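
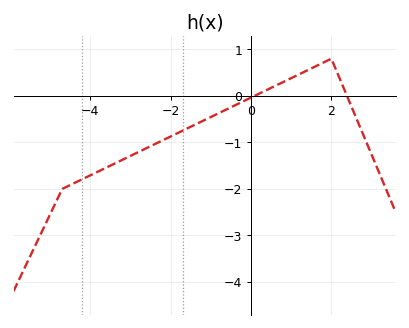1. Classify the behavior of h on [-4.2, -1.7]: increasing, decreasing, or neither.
increasing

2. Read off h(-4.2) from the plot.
-1.79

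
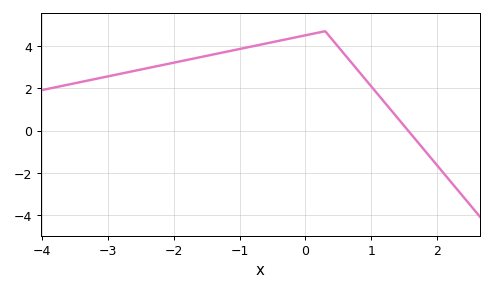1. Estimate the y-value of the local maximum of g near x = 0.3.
4.7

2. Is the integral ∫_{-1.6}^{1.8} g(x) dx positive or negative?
positive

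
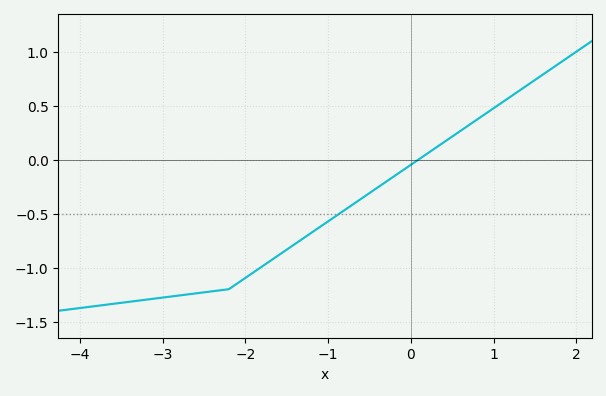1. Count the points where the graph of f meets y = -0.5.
1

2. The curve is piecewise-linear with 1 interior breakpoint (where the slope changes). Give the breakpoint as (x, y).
(-2.2, -1.2)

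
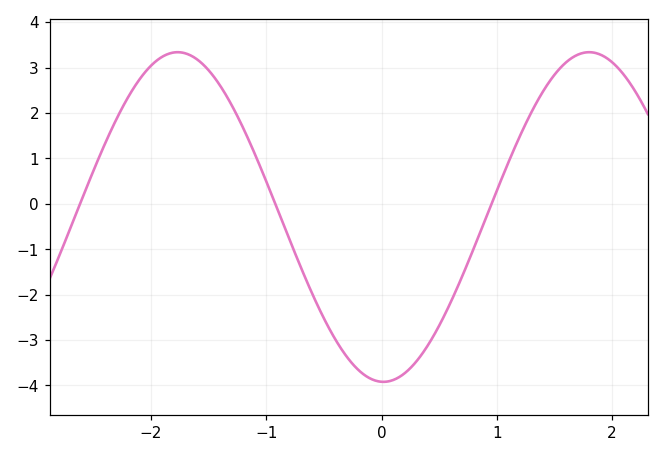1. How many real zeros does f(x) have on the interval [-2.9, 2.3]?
3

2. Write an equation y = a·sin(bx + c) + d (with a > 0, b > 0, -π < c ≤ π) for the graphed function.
y = 3.63sin(1.8x - 1.6) - 0.29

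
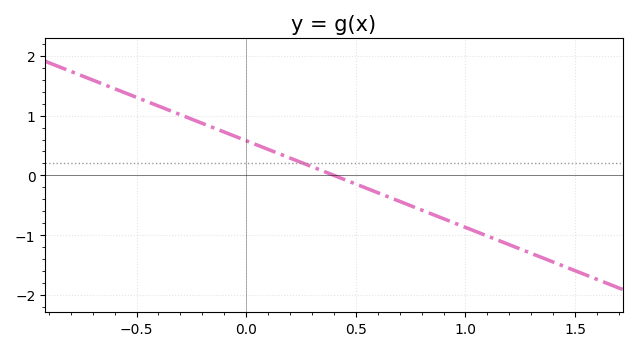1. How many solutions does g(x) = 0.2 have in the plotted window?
1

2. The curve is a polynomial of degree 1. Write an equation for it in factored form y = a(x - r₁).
y = -1.45(x - 0.4)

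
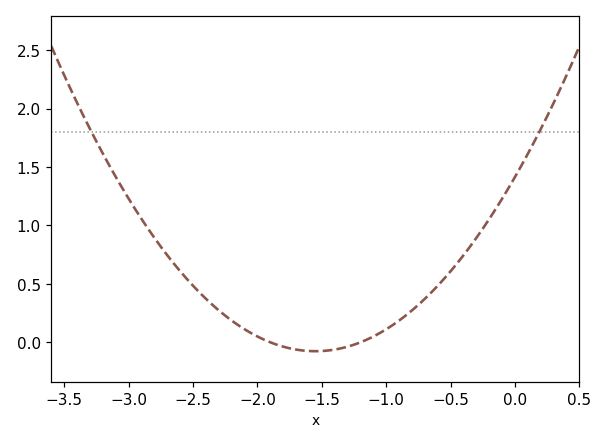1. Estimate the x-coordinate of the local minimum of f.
-1.55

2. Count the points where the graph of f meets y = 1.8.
2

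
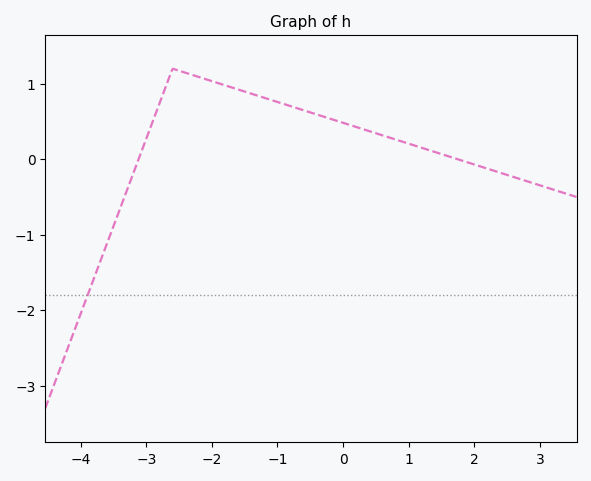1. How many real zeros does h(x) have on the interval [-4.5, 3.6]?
2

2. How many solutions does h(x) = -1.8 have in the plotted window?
1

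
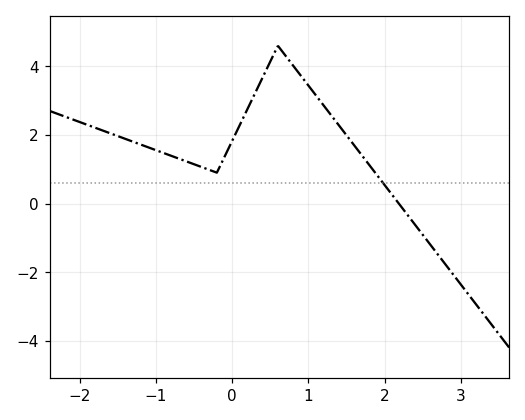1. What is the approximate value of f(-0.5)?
1.2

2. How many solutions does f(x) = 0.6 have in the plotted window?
1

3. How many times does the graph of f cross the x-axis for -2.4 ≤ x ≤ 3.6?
1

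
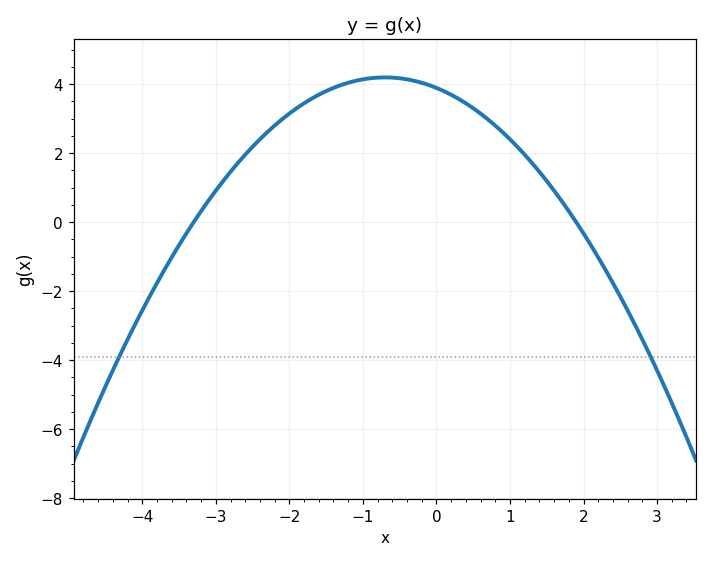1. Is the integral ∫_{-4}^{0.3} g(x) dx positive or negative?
positive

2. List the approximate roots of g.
-3.4, 1.8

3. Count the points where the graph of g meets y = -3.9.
2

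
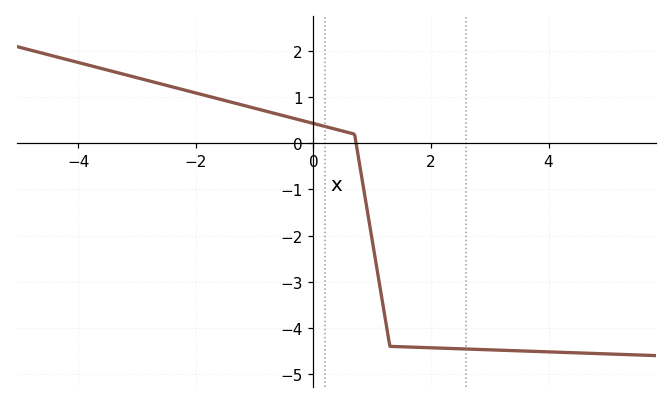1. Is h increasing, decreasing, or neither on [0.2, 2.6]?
decreasing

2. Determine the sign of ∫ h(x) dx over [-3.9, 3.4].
negative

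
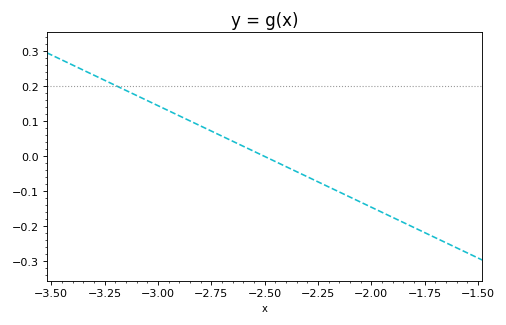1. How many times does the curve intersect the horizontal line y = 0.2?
1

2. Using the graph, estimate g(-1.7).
-0.232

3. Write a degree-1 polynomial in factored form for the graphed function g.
y = -0.29(x + 2.5)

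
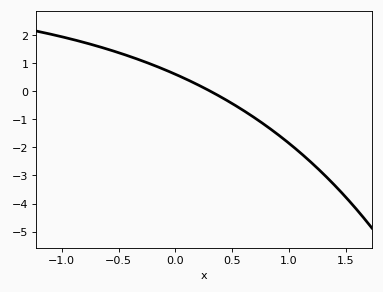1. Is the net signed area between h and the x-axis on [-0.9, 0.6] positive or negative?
positive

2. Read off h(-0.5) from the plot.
1.4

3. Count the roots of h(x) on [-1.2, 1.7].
1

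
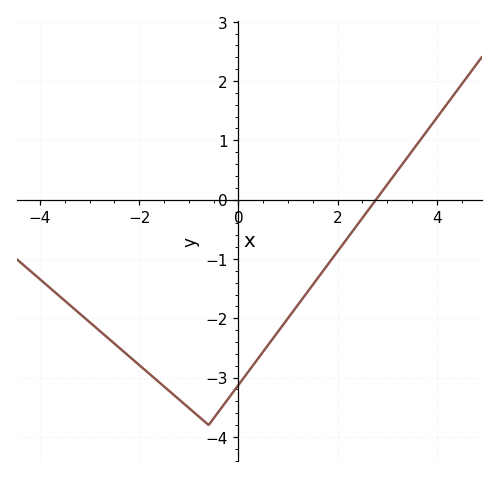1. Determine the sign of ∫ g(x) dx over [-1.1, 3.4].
negative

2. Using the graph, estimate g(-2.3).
-2.57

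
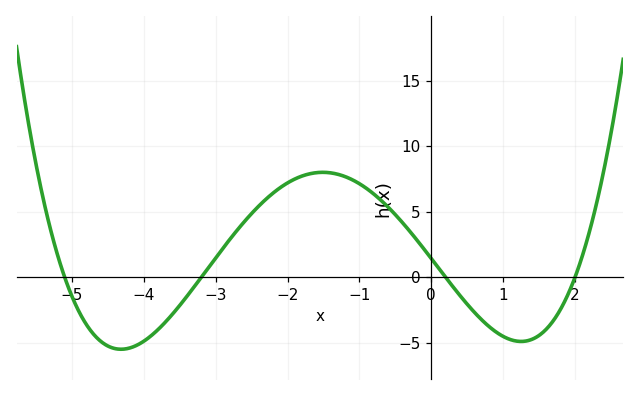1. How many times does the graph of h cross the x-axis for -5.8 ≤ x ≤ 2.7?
4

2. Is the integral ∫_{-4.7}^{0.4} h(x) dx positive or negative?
positive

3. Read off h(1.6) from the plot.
-3.96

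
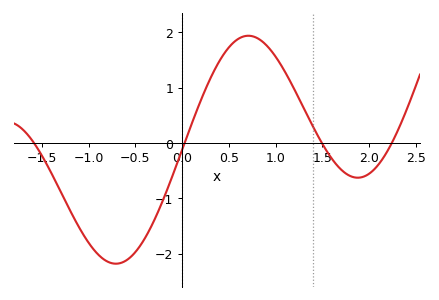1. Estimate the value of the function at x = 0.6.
1.9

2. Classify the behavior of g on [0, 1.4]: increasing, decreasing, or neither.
neither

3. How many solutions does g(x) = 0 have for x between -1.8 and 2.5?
4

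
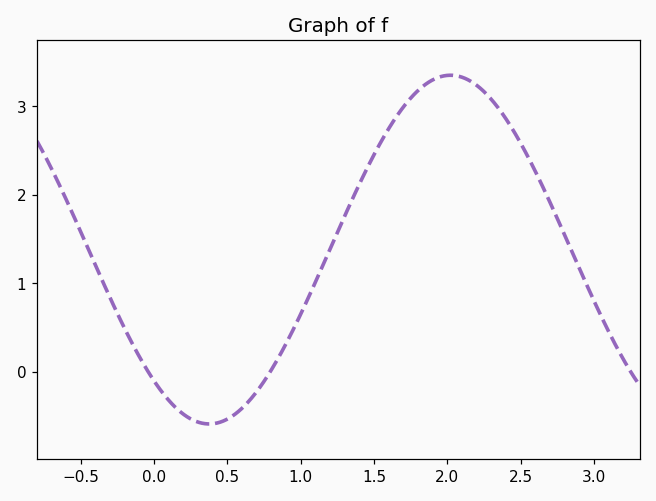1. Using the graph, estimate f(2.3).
3.08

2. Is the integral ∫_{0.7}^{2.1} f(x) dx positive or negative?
positive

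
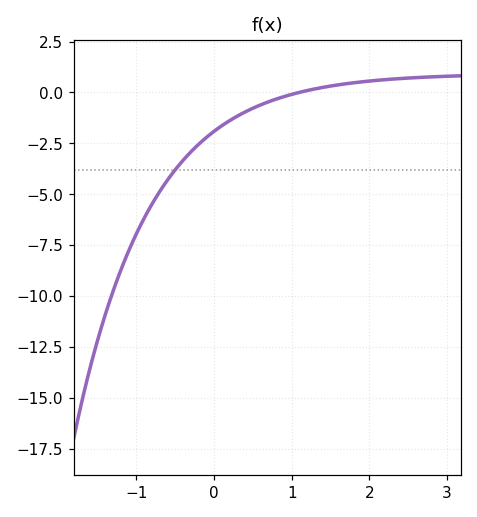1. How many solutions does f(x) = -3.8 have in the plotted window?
1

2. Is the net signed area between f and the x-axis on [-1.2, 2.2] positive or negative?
negative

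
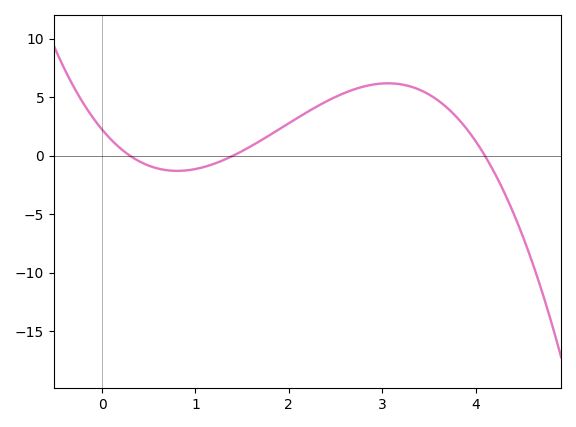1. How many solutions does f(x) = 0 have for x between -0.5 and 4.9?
3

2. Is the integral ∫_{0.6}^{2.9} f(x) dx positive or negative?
positive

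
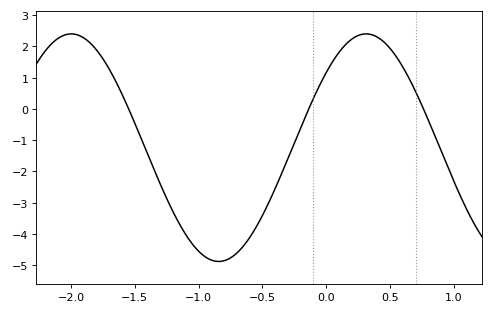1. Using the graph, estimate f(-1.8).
1.89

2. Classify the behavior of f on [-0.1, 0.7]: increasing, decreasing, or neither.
neither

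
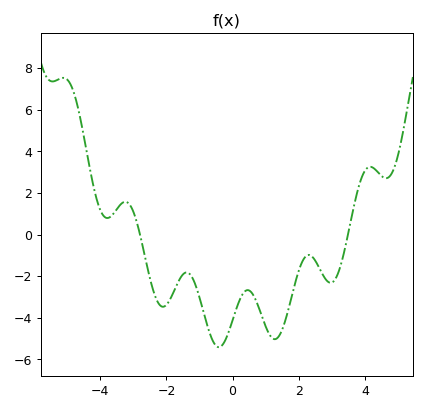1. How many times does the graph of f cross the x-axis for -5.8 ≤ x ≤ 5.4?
2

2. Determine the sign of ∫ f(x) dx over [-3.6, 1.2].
negative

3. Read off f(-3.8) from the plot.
0.8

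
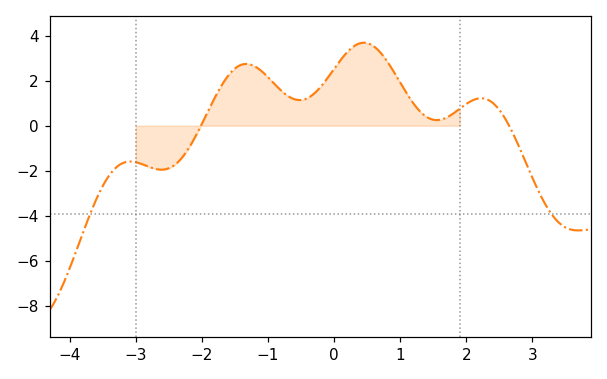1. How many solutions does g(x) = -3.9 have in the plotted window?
2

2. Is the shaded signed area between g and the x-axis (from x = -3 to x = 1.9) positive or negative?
positive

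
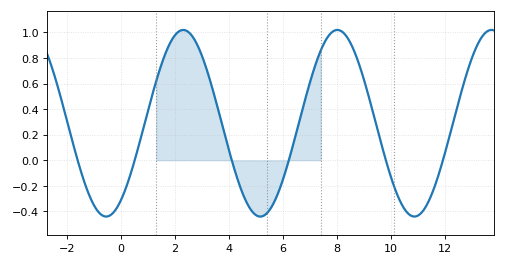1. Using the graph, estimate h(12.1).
0.14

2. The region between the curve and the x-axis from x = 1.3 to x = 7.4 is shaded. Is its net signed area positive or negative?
positive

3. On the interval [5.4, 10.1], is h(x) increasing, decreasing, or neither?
neither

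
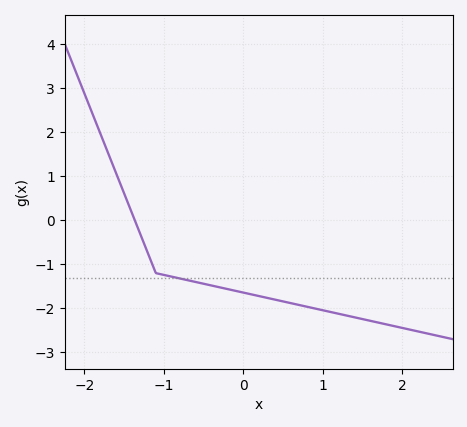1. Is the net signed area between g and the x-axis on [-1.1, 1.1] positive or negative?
negative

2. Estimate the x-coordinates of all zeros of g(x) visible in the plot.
-1.36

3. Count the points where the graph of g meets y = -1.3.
1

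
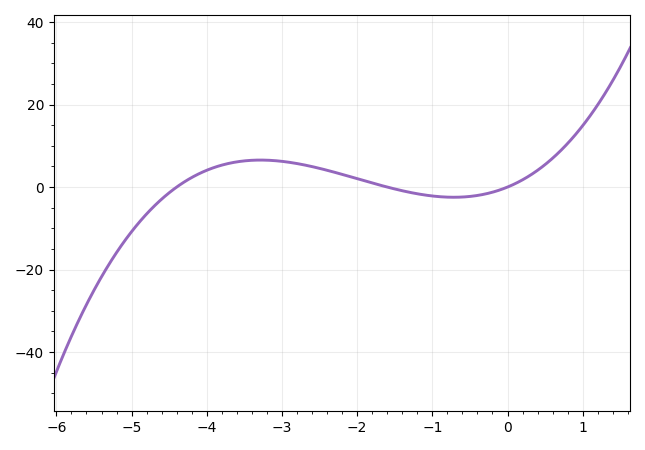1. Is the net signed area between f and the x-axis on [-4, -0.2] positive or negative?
positive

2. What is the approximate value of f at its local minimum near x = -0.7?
-2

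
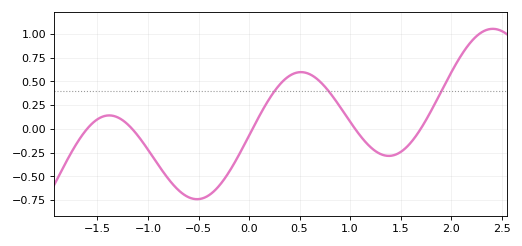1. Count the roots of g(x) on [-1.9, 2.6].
5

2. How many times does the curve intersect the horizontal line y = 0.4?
3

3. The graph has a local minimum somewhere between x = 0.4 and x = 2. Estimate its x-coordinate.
1.38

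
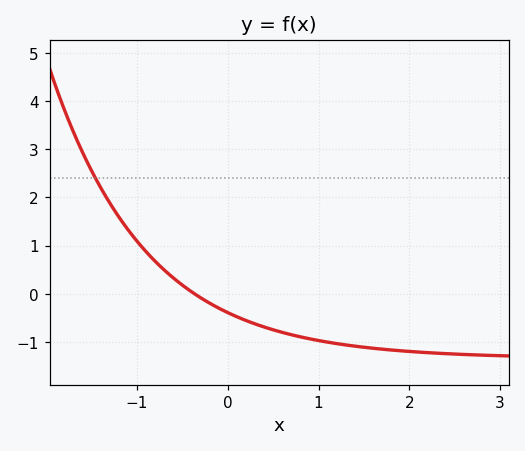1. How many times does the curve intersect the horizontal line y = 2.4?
1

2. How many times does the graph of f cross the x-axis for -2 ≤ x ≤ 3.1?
1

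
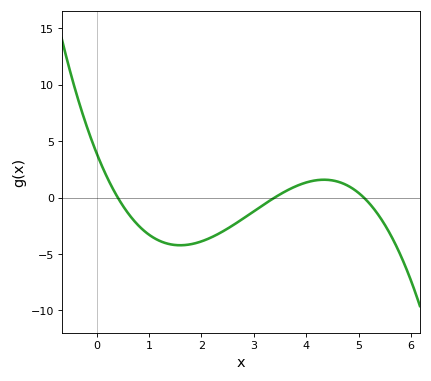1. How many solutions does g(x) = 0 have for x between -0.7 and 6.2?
3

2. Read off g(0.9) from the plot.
-2.94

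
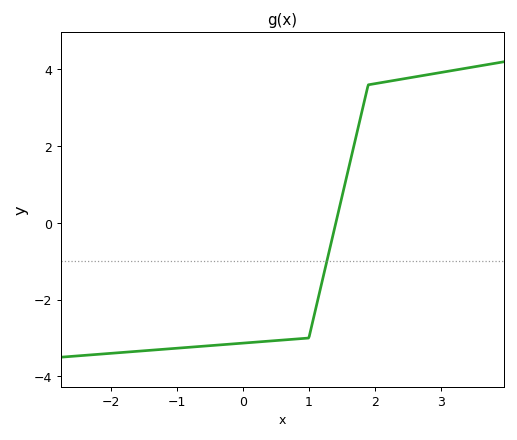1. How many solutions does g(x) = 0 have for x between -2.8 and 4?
1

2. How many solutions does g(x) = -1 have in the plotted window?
1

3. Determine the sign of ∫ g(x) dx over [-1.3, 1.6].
negative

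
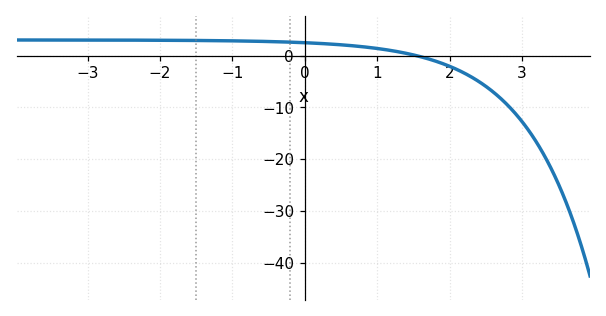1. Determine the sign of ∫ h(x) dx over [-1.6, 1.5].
positive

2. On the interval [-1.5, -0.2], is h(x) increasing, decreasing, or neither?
decreasing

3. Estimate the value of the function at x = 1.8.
-1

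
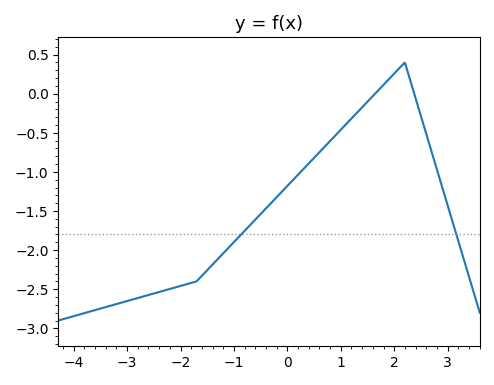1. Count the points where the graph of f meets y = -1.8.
2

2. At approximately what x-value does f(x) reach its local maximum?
2.2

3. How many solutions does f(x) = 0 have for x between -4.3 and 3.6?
2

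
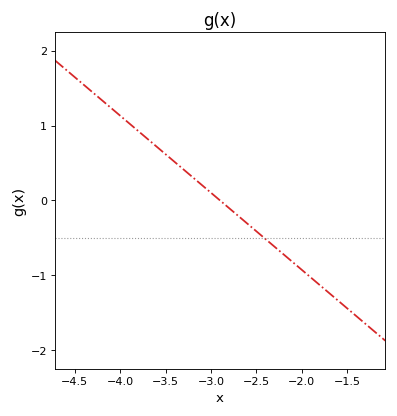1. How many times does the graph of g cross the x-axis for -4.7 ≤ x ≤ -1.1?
1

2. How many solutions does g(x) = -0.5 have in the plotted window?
1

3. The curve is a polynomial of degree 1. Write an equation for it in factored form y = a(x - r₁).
y = -1.03(x + 2.9)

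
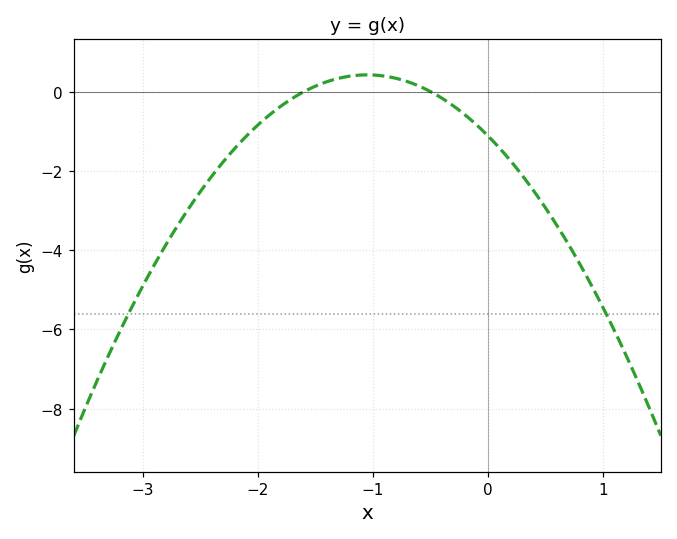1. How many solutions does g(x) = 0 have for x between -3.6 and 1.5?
2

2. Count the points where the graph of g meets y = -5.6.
2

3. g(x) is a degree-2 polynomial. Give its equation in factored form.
y = -1.4(x + 1.6)(x + 0.5)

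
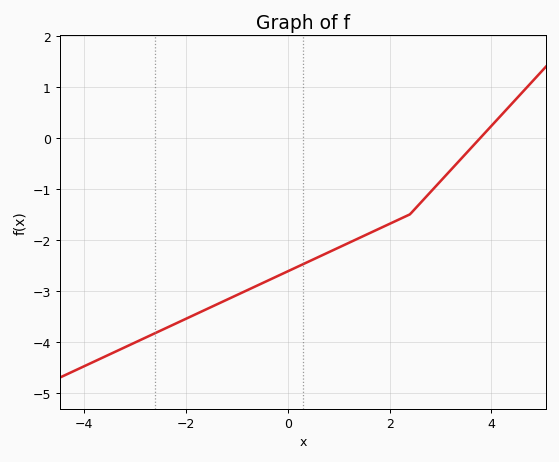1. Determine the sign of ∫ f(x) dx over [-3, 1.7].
negative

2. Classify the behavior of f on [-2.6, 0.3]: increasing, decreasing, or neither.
increasing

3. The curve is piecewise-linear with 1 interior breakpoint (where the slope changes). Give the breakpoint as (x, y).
(2.4, -1.5)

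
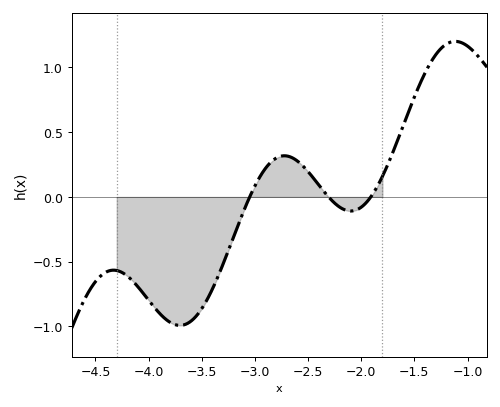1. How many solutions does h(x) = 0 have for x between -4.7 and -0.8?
3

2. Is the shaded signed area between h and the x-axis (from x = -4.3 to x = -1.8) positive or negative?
negative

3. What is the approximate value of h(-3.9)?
-0.9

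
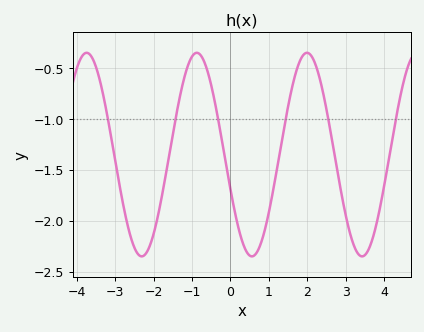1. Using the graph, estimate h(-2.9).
-1.63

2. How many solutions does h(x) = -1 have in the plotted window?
6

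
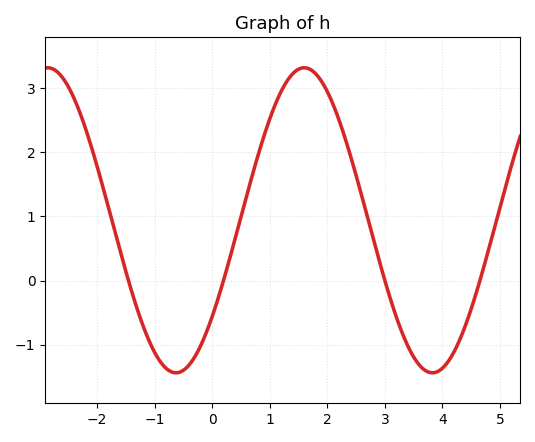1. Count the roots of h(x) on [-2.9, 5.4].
4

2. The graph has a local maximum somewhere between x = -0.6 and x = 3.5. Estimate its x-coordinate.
1.6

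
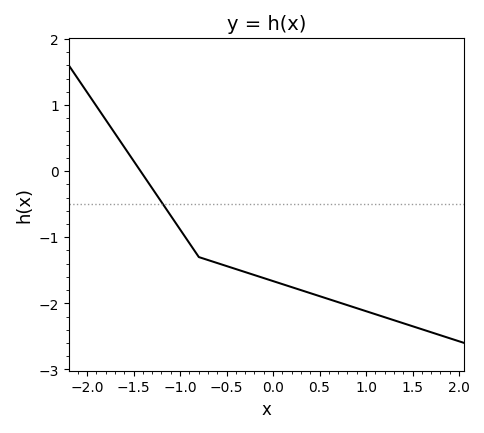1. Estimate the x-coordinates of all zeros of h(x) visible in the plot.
-1.43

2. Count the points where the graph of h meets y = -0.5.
1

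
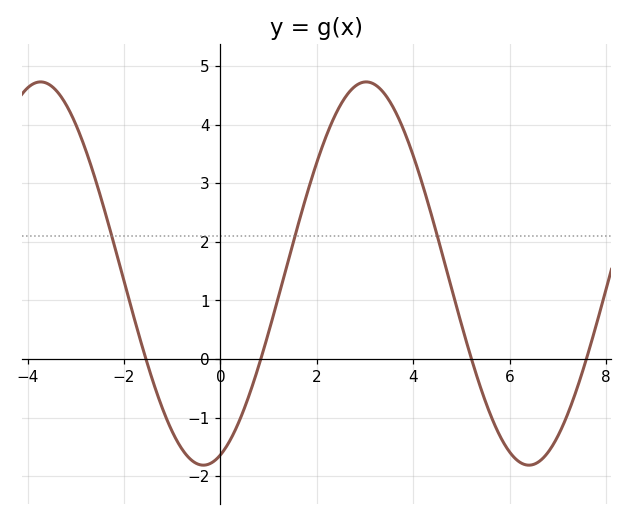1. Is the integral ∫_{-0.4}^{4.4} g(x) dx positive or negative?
positive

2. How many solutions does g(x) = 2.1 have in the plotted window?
3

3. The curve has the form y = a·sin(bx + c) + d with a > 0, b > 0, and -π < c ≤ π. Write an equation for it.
y = 3.27sin(0.93x - 1.24) + 1.46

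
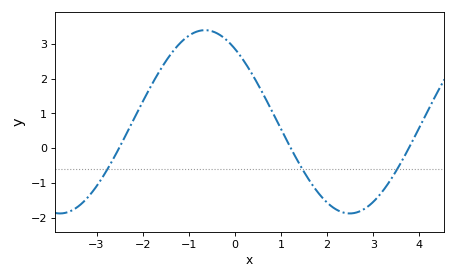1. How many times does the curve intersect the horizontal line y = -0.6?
3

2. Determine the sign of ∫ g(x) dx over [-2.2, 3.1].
positive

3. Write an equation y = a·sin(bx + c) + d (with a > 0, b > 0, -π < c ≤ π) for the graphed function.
y = 2.64sin(1x + 2.22) + 0.76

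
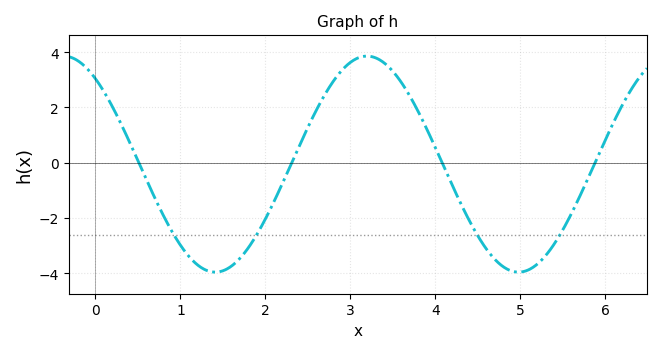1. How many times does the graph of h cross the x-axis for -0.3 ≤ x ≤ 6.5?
4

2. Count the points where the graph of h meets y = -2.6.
4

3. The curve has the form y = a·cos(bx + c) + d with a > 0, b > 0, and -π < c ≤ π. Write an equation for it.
y = 3.91cos(1.8x + 0.66) - 0.05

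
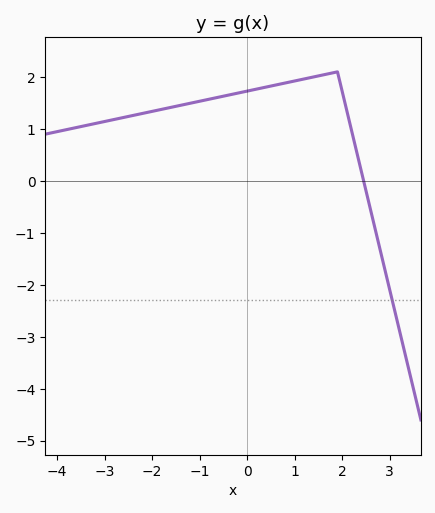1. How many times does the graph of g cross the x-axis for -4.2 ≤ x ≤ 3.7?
1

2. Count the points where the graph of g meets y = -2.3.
1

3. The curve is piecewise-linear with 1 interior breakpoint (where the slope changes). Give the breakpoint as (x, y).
(1.9, 2.1)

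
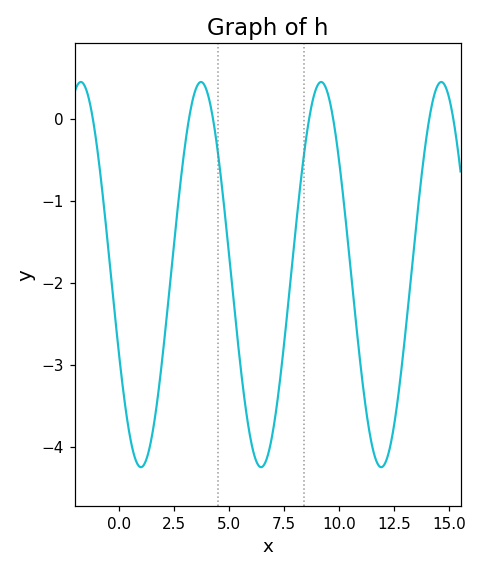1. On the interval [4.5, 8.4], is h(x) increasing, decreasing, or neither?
neither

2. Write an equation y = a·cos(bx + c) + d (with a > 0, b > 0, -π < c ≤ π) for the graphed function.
y = 2.35cos(1.15x + 2) - 1.9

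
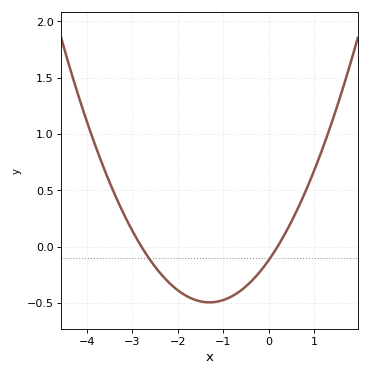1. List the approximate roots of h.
-2.8, 0.2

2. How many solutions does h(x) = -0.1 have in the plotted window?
2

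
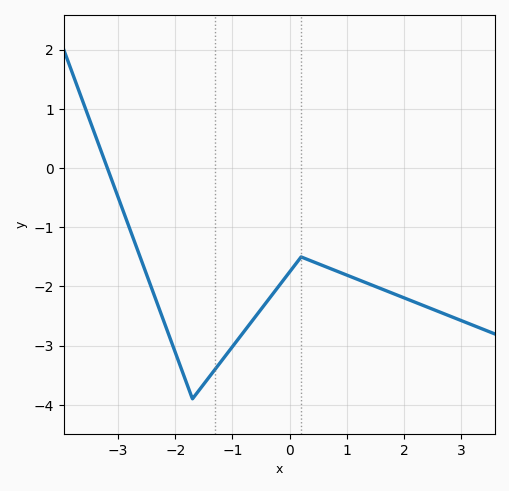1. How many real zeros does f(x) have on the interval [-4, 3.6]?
1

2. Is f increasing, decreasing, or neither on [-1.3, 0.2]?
increasing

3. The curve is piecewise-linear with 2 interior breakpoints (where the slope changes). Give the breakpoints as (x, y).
(-1.7, -3.9); (0.2, -1.5)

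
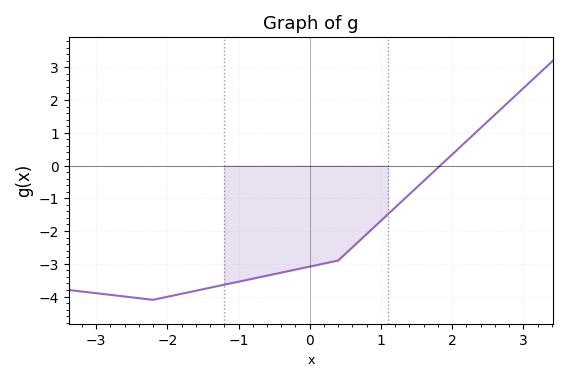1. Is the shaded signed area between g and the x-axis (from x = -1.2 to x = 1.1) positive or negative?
negative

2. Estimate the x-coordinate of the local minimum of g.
-2.2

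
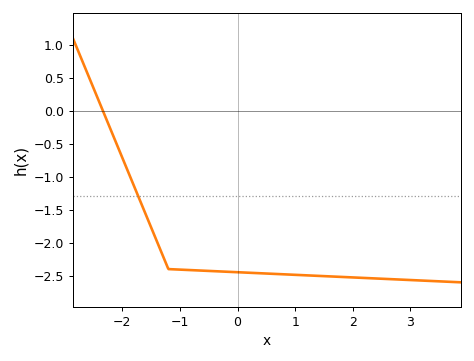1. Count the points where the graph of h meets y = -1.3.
1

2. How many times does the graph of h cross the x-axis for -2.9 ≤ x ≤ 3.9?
1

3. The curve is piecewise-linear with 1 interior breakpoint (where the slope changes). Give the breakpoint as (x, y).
(-1.2, -2.4)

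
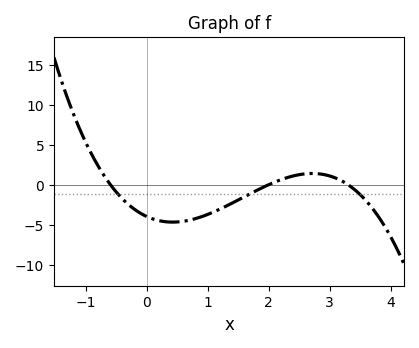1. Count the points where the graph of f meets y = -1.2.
3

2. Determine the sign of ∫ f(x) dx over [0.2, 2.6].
negative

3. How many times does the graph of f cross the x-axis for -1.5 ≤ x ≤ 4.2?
3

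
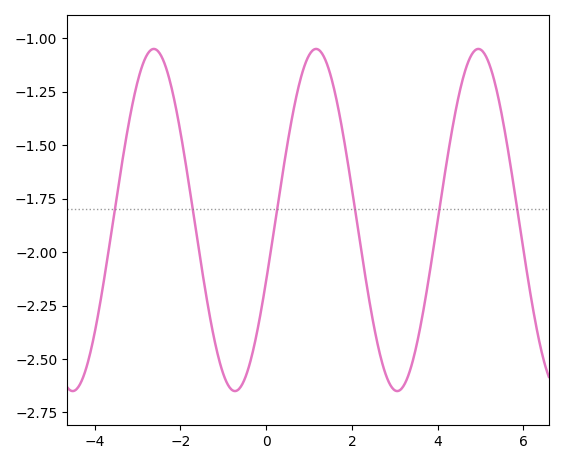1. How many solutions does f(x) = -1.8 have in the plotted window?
6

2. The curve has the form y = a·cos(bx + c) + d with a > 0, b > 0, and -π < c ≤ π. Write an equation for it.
y = 0.8cos(1.66x - 1.93) - 1.85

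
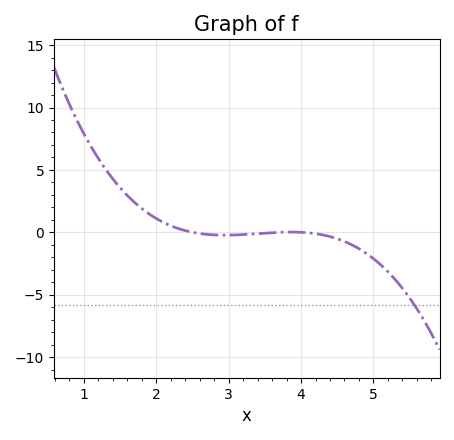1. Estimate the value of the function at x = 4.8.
-1.32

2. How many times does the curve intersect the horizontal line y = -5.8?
1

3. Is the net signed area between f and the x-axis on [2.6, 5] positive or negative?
negative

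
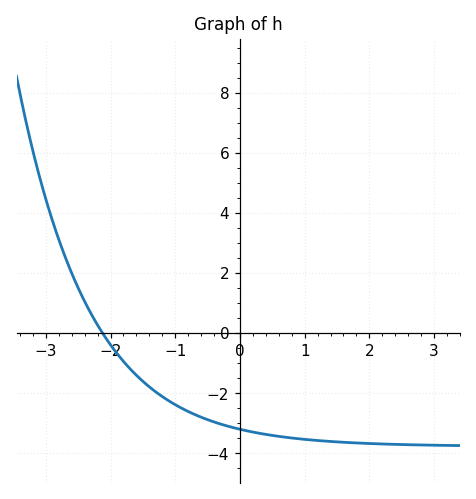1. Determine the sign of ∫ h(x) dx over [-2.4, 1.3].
negative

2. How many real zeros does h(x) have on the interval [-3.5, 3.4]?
1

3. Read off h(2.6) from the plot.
-3.71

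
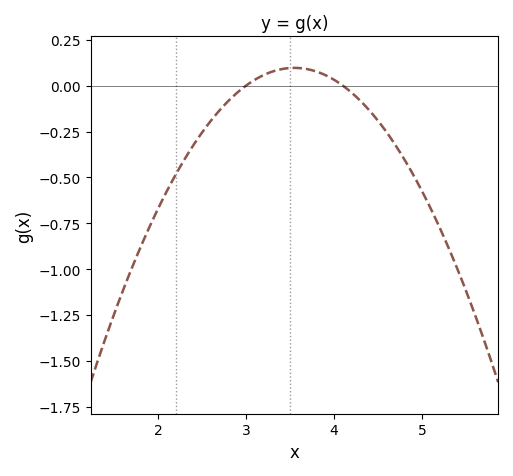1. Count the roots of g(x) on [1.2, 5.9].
2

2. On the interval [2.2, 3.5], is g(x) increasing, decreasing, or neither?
increasing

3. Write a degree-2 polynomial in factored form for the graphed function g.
y = -0.32(x - 3)(x - 4.1)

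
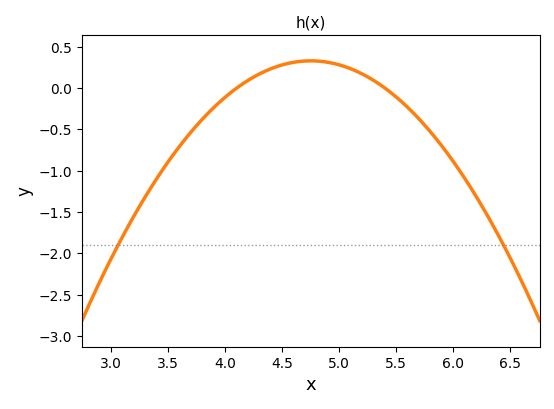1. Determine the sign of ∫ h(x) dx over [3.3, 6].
negative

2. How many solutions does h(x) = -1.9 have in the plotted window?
2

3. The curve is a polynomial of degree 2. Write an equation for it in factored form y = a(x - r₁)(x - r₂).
y = -0.78(x - 4.1)(x - 5.4)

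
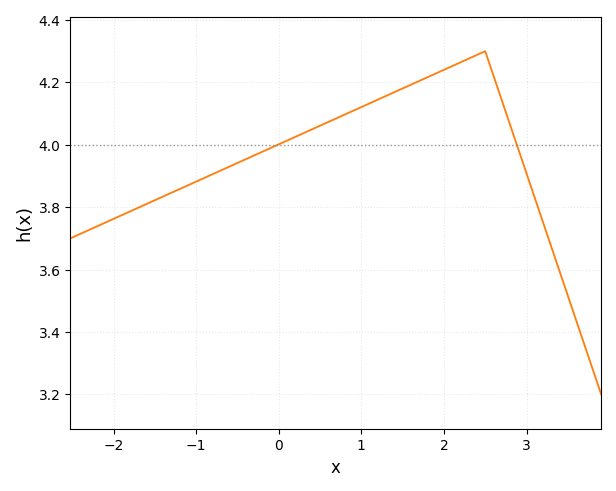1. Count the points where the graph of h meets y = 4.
2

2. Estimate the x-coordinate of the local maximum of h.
2.5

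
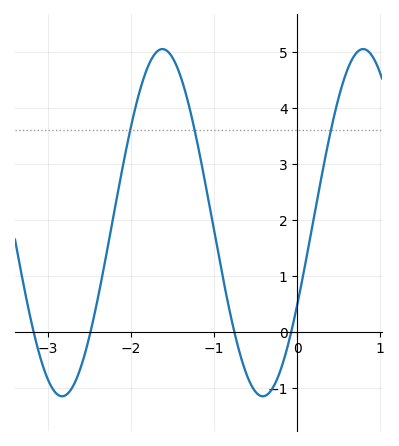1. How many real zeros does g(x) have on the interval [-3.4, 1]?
4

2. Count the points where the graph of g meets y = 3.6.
3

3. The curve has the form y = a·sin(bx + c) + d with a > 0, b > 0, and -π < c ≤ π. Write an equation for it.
y = 3.1sin(2.6x - 0.49) + 1.95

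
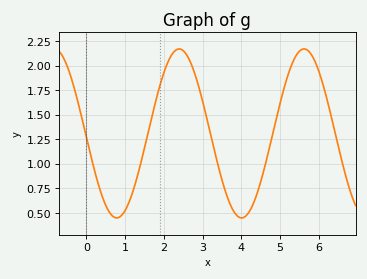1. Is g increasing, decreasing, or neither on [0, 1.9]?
neither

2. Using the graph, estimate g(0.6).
0.5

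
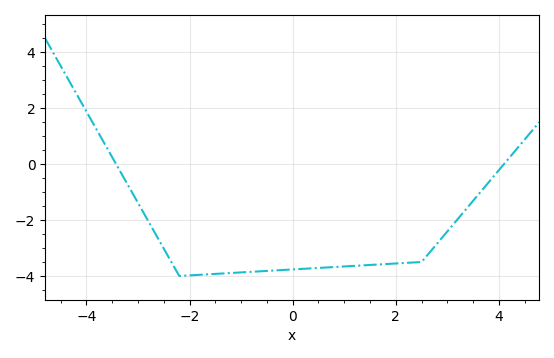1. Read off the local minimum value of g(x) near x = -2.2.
-4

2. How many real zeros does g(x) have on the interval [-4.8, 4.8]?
2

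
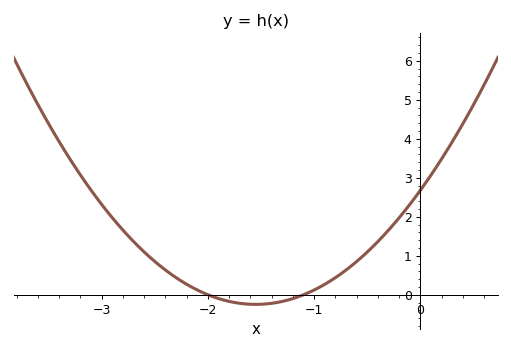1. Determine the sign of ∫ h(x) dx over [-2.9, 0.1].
positive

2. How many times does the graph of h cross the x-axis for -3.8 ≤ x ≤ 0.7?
2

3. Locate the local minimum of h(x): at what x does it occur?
-1.55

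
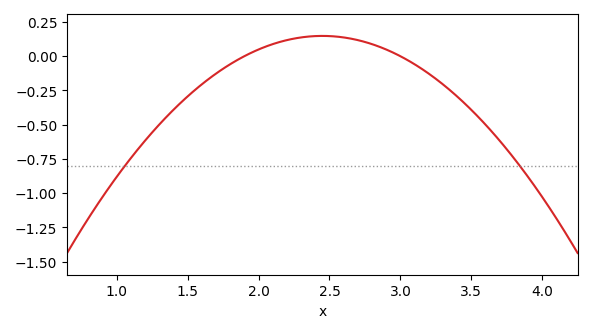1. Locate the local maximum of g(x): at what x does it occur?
2.45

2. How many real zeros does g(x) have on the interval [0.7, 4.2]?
2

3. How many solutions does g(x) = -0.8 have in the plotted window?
2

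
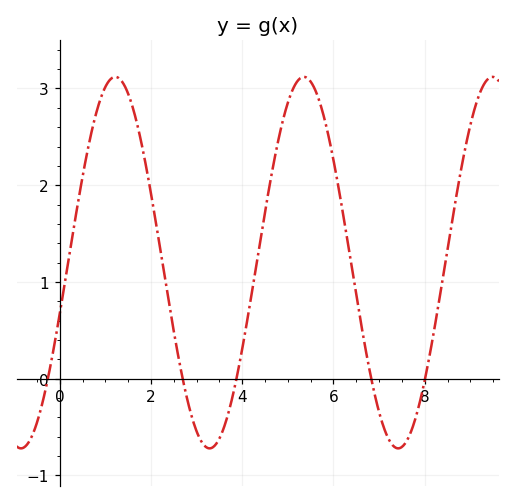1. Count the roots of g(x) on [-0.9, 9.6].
5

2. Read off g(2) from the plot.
1.92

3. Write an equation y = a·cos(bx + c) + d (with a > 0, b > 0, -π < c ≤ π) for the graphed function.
y = 1.92cos(1.52x - 1.85) + 1.2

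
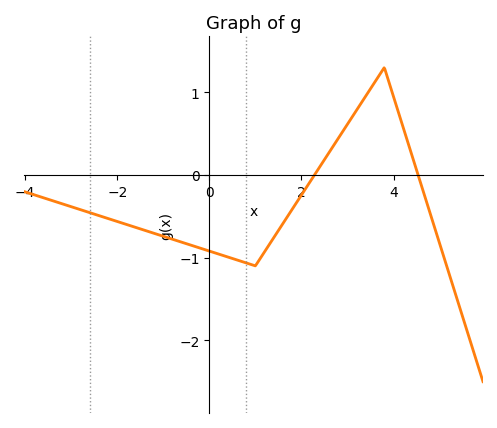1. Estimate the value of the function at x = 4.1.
0.768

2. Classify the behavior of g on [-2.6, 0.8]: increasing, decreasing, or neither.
decreasing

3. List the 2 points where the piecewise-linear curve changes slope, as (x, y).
(1, -1.1); (3.8, 1.3)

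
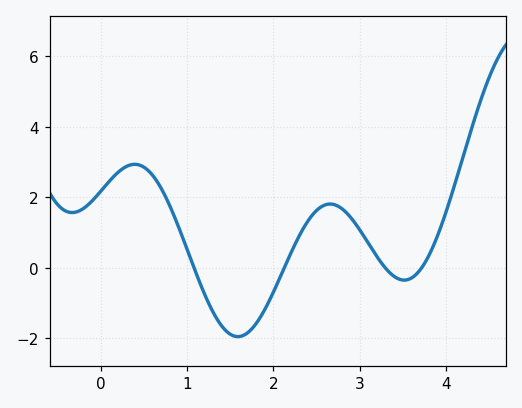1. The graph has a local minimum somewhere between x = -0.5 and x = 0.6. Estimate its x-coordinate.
-0.3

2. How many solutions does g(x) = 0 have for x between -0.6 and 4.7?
4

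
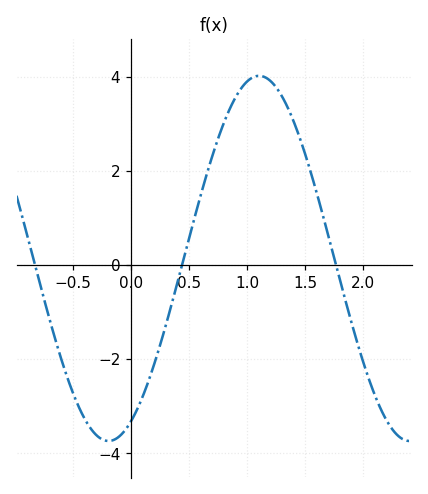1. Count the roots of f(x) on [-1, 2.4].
3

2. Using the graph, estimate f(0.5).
0.56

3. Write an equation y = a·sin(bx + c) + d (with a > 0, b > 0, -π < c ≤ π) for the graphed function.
y = 3.88sin(2.42x - 1.1) + 0.14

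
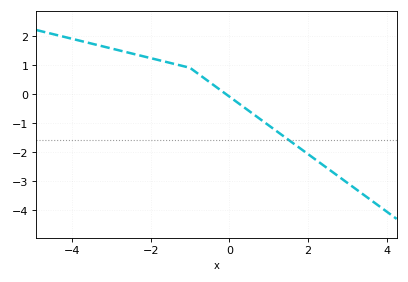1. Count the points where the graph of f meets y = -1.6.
1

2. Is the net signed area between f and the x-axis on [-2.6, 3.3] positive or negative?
negative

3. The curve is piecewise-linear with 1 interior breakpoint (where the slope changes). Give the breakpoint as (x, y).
(-1, 0.9)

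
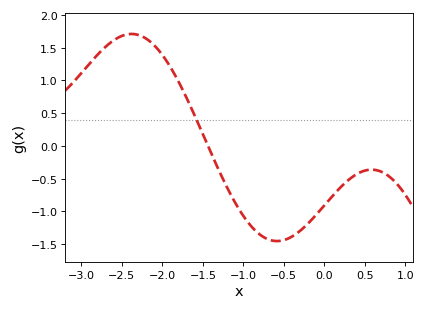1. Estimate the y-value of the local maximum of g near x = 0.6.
-0.364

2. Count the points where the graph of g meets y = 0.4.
1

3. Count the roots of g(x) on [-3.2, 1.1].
1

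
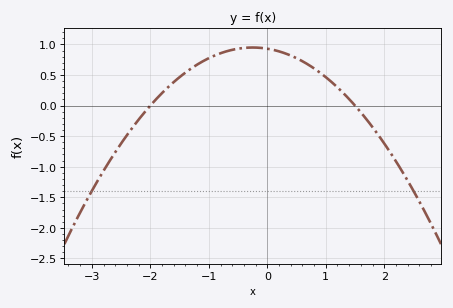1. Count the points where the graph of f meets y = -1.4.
2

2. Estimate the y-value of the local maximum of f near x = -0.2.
0.95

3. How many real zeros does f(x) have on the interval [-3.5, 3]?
2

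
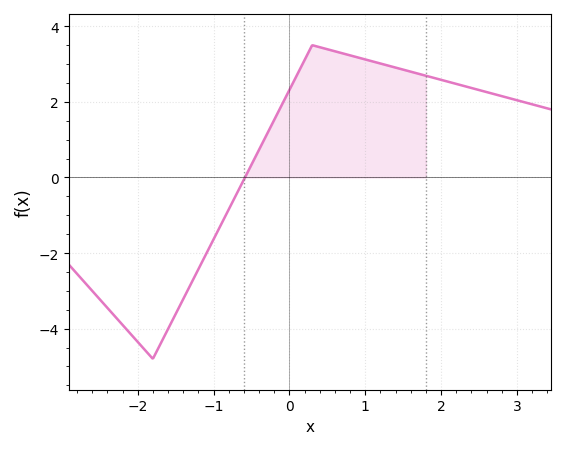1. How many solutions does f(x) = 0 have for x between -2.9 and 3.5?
1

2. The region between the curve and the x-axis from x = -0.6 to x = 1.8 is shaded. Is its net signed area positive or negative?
positive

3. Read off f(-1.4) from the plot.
-3.22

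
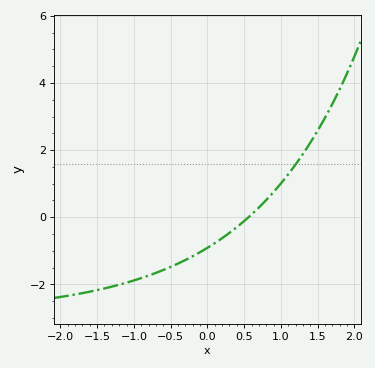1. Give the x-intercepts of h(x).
0.6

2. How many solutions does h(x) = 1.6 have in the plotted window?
1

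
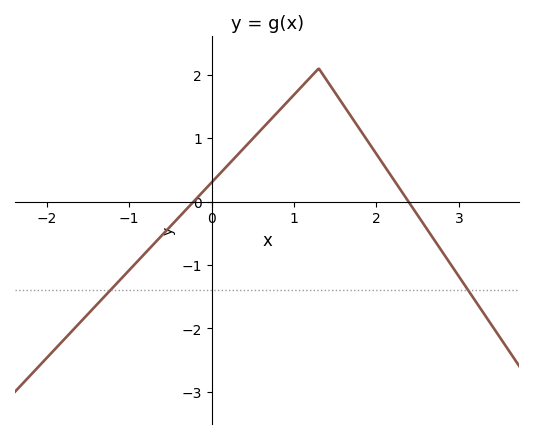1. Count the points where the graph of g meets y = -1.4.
2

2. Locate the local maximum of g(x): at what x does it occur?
1.3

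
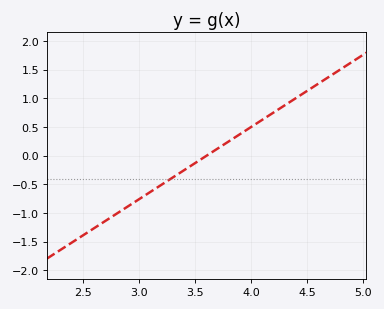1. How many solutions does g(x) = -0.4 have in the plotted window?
1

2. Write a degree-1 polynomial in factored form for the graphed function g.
y = 1.26(x - 3.6)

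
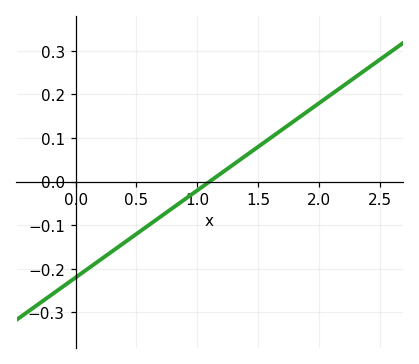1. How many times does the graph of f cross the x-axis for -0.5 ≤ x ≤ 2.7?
1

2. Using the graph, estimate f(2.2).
0.22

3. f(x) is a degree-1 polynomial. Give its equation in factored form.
y = 0.2(x - 1.1)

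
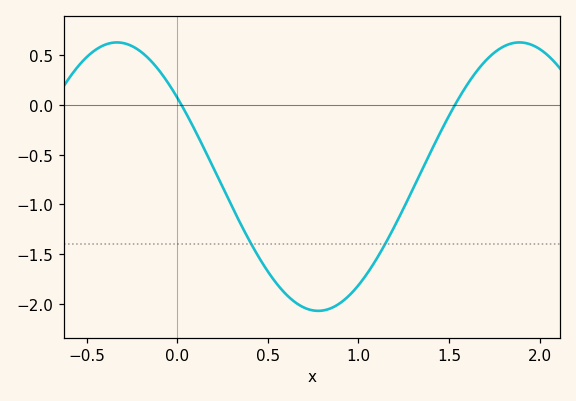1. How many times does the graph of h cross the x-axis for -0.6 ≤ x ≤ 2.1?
2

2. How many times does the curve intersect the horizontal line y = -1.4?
2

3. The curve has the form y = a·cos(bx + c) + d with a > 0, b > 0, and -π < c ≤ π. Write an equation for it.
y = 1.35cos(2.83x + 0.94) - 0.72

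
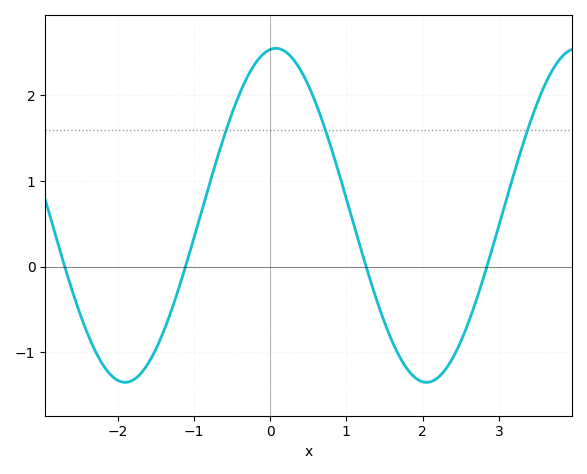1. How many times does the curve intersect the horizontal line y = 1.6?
3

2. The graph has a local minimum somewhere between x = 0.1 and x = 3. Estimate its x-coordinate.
2.1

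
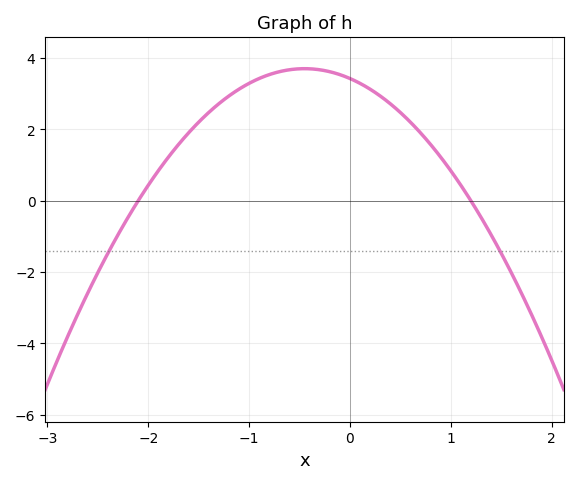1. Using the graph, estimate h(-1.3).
2.72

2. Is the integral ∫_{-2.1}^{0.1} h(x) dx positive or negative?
positive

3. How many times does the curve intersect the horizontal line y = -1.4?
2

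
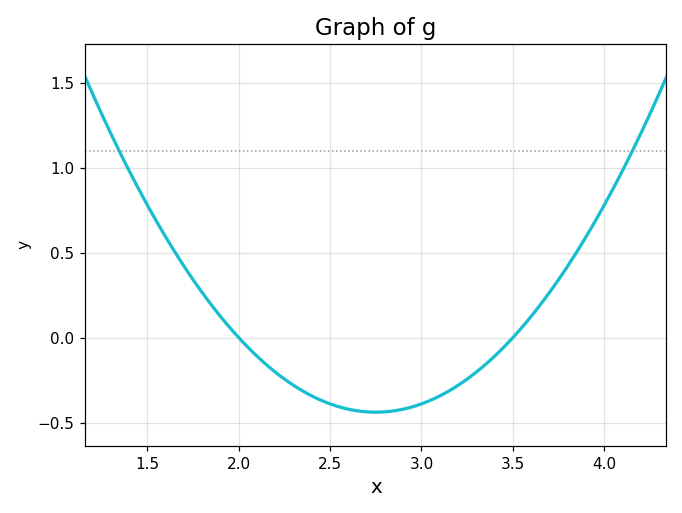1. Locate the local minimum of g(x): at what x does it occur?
2.75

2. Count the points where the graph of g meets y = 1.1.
2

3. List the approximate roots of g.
2, 3.5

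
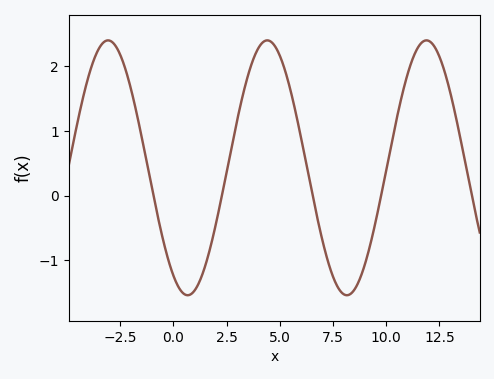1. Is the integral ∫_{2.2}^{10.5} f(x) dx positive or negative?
positive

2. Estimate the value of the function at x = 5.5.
1.63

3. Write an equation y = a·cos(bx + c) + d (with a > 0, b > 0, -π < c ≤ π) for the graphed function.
y = 1.97cos(0.84x + 2.58) + 0.43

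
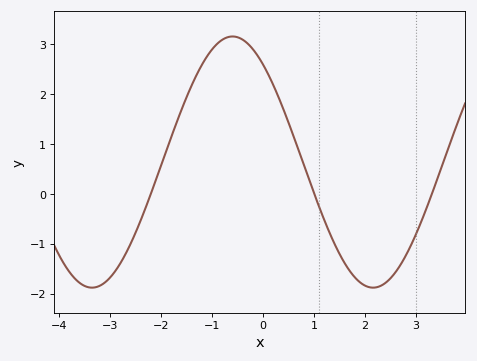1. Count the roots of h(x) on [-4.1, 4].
3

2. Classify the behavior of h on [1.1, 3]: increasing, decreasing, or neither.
neither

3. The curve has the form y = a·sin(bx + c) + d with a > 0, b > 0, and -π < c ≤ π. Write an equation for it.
y = 2.52sin(1.1x + 2.2) + 0.64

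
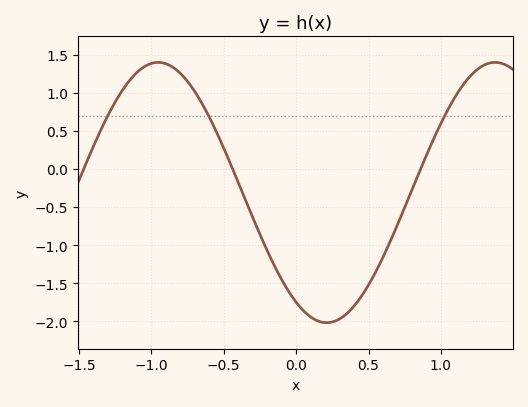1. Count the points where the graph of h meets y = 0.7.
3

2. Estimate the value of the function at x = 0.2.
-2.02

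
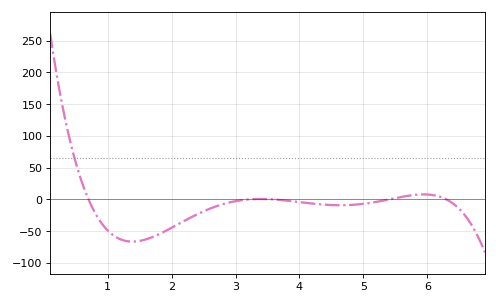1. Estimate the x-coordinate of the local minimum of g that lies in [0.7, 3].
1.4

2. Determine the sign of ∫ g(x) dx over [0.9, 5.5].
negative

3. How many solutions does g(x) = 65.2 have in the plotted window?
1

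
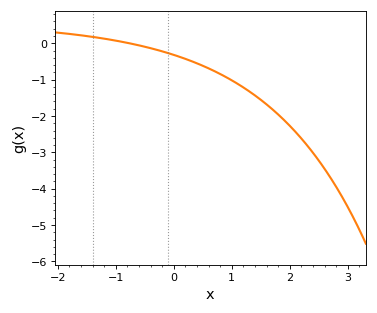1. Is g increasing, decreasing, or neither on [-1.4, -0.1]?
decreasing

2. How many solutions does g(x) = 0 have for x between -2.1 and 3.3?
1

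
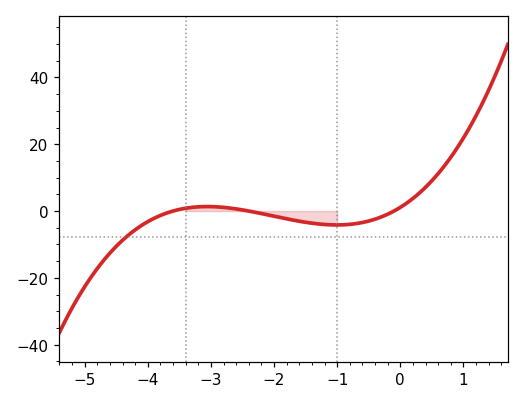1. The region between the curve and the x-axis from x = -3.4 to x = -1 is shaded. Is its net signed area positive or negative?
negative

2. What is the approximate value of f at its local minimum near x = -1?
-4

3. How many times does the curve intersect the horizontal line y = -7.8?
1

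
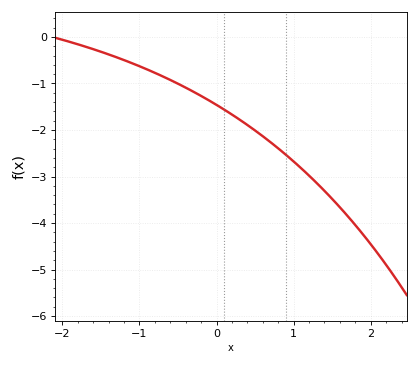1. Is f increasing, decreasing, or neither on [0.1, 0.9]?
decreasing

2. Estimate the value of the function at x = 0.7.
-2.26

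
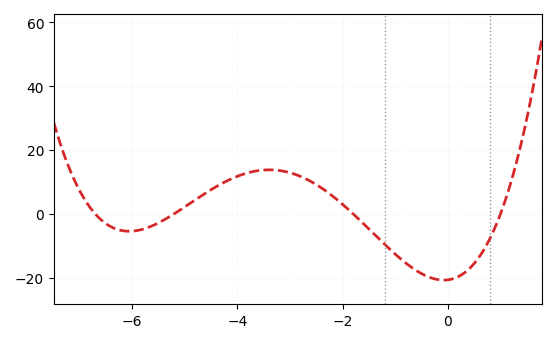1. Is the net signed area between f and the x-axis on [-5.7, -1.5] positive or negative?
positive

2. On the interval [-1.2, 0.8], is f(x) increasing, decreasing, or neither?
neither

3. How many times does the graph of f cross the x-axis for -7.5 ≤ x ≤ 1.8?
4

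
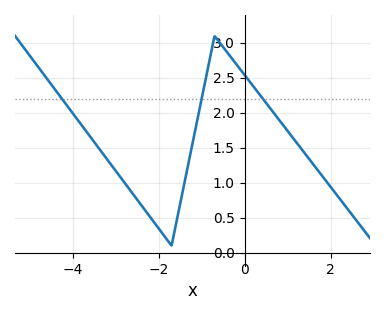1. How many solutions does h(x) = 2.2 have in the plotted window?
3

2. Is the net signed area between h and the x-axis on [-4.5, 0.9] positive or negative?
positive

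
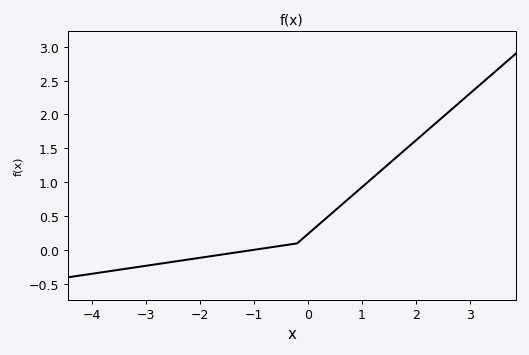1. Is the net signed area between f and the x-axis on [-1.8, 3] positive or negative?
positive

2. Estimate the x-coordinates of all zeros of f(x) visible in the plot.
-1.05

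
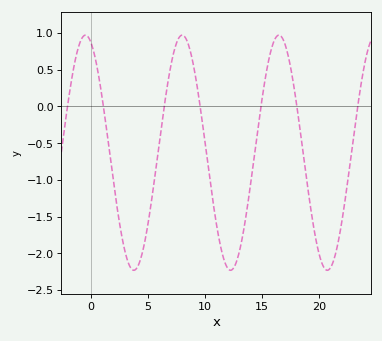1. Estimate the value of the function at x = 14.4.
-0.6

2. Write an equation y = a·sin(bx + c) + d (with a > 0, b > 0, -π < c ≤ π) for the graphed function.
y = 1.6sin(0.74x + 1.9) - 0.63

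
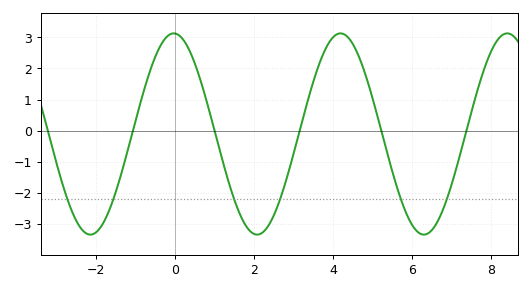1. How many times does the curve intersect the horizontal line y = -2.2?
6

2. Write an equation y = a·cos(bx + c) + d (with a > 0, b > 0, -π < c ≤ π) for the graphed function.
y = 3.24cos(1.49x + 0.05) - 0.11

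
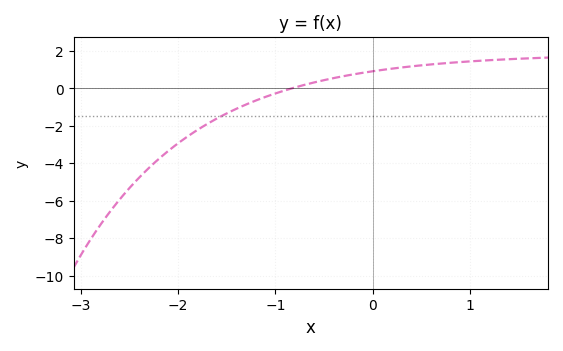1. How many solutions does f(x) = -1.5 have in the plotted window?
1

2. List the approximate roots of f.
-0.8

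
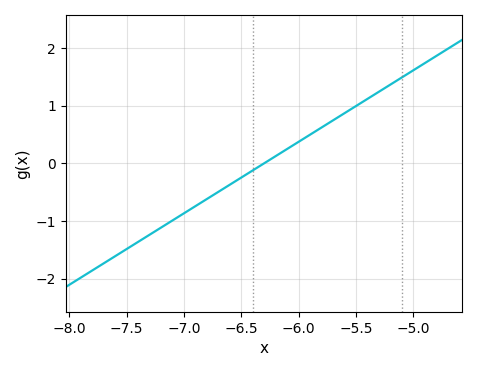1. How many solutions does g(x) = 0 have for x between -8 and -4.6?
1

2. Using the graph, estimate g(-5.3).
1.2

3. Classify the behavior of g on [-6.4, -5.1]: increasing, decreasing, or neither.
increasing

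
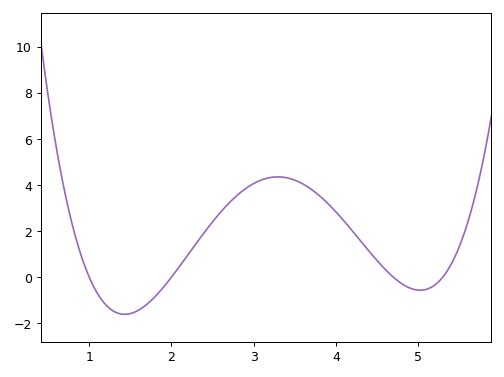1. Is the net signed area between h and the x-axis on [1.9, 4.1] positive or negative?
positive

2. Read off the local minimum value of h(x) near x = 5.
-0.6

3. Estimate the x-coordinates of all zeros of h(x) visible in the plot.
1, 2, 4.7, 5.3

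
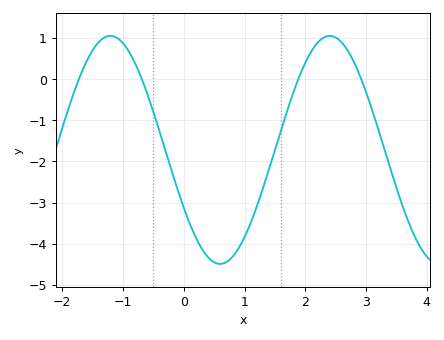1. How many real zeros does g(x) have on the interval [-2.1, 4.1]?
4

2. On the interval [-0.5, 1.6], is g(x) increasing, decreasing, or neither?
neither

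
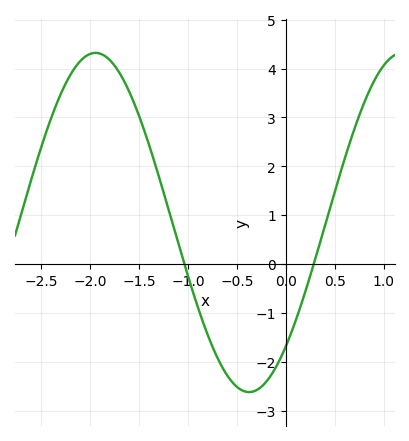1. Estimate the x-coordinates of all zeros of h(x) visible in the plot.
-1, 0.3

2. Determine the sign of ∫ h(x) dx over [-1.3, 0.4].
negative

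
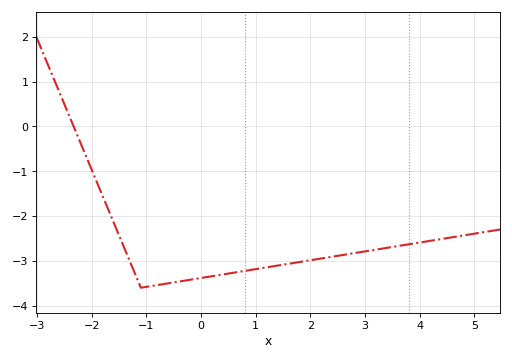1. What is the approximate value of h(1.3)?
-3.1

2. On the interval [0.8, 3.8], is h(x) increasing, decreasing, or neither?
increasing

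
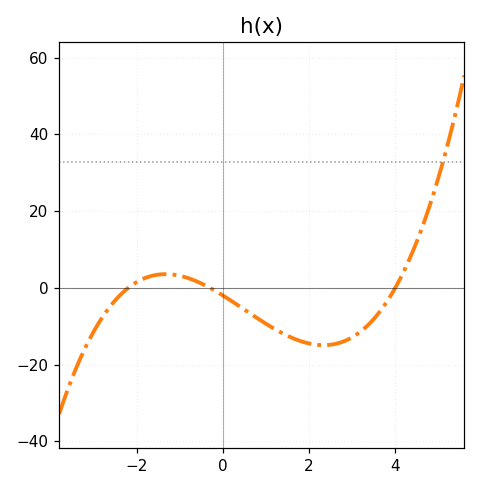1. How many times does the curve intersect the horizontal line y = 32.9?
1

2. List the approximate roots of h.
-2.2, -0.4, 4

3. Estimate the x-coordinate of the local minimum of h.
2.4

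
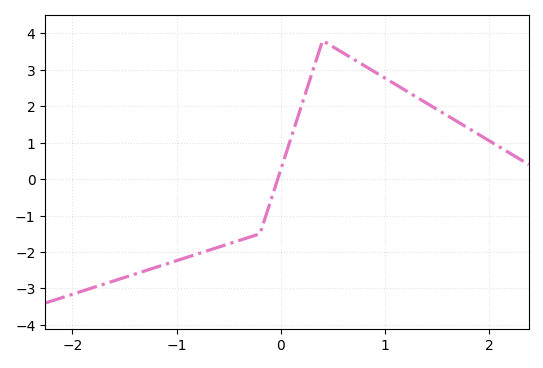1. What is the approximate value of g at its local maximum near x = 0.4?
3.8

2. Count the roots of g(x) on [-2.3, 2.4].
1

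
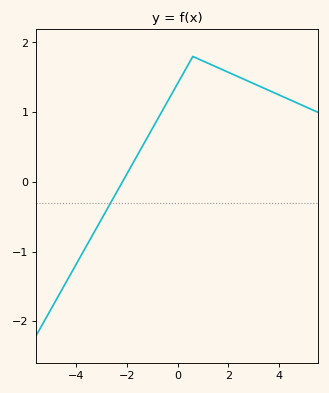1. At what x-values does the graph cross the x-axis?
-2.17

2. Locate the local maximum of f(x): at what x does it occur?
0.599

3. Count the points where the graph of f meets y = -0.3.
1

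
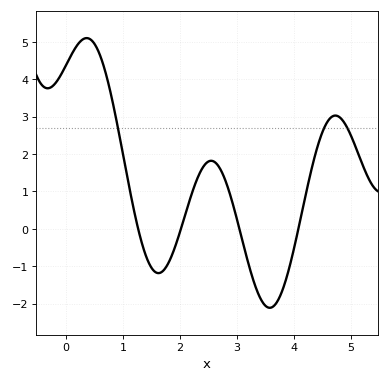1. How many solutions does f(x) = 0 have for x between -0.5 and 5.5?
4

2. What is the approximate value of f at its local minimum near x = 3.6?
-2.1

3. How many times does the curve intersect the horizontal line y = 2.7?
3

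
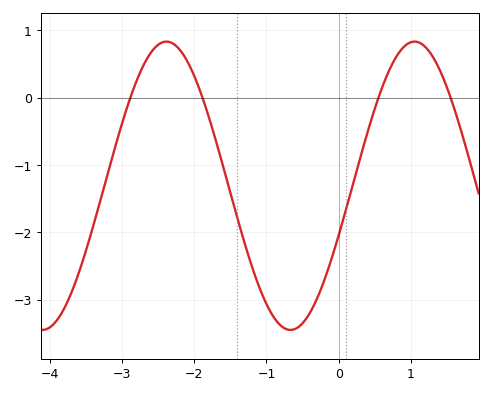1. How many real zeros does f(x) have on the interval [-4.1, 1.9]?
4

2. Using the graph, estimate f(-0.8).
-3.39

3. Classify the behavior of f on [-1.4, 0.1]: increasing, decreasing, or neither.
neither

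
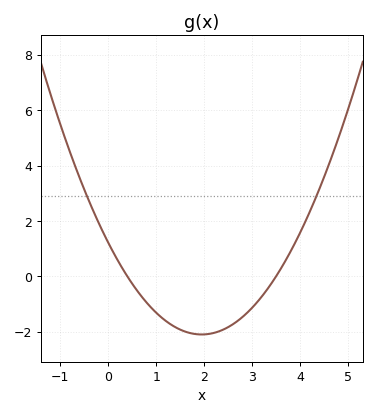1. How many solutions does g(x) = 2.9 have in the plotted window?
2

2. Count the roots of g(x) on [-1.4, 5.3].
2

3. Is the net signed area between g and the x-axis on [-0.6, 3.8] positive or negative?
negative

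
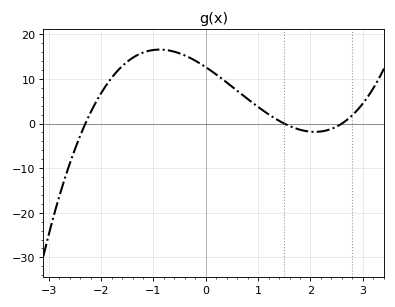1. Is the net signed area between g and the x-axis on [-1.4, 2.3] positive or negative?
positive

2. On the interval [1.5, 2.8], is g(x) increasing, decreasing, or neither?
neither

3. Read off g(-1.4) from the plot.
15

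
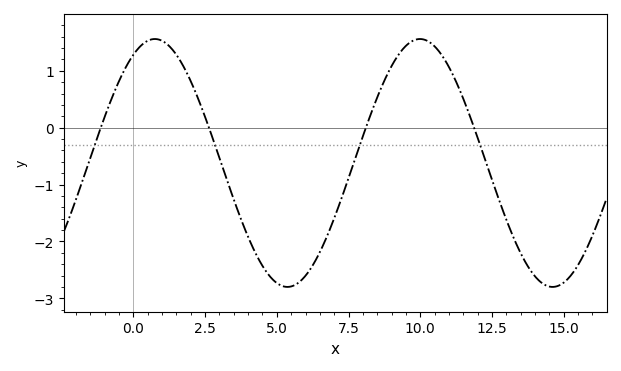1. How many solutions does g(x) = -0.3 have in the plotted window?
4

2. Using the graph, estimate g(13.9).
-2.55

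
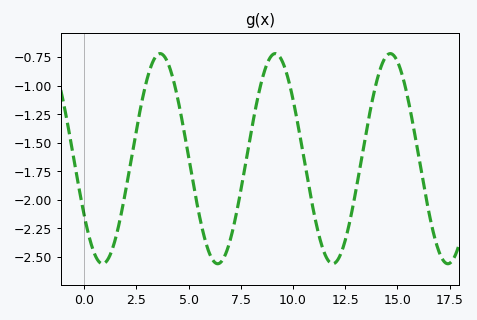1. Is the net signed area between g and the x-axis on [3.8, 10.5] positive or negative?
negative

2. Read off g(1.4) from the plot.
-2.4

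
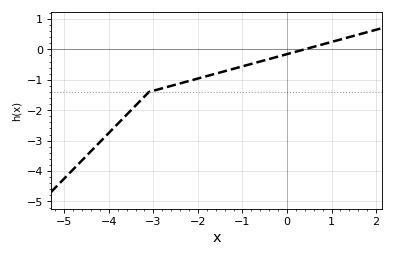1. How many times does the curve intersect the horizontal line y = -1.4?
1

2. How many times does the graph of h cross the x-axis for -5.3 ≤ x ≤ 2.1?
1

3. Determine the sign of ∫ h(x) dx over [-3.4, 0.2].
negative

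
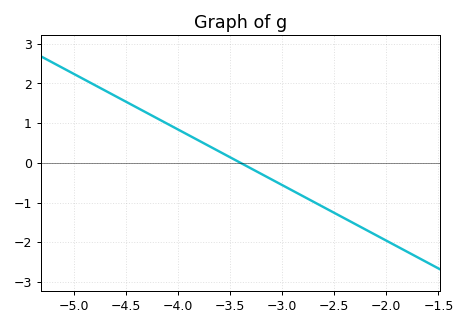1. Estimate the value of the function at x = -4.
0.84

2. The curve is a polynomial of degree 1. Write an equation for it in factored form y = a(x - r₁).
y = -1.4(x + 3.4)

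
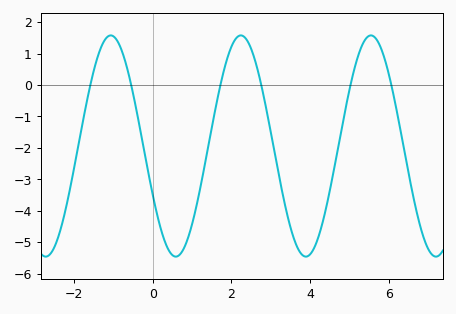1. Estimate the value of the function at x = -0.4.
-0.9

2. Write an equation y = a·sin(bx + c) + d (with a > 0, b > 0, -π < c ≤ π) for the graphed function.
y = 3.52sin(1.9x - 2.68) - 1.94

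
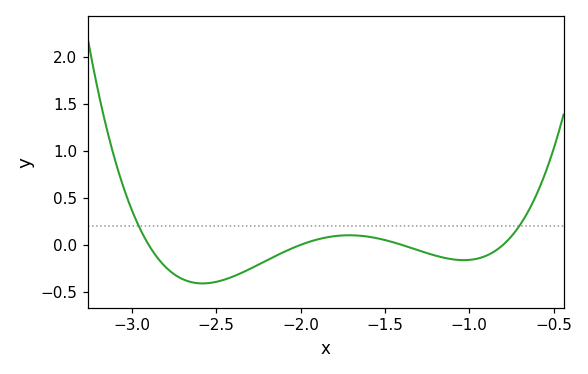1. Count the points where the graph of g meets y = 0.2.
2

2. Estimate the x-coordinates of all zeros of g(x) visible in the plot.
-2.9, -2, -1.4, -0.8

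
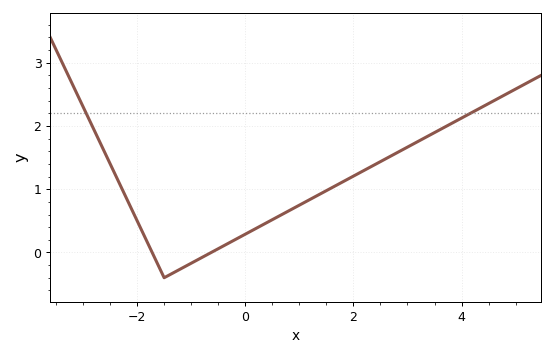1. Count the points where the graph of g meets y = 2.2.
2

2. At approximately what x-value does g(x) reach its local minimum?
-1.5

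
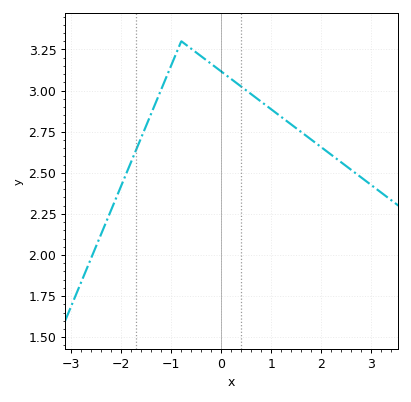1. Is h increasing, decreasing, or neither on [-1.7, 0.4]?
neither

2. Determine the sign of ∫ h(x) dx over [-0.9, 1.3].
positive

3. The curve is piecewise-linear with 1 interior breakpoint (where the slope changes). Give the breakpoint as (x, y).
(-0.8, 3.3)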